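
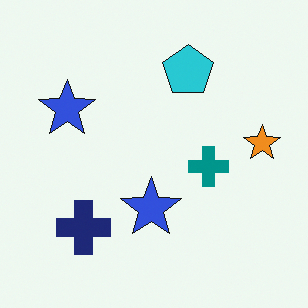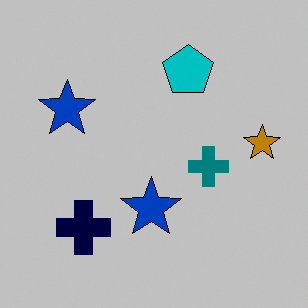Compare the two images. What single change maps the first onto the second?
The second image is the first heavily posterized to just a handful of flat colors.

Each flat color has snapped to a coarser quantized level — most visibly, the near-white background has dropped to a flat grey.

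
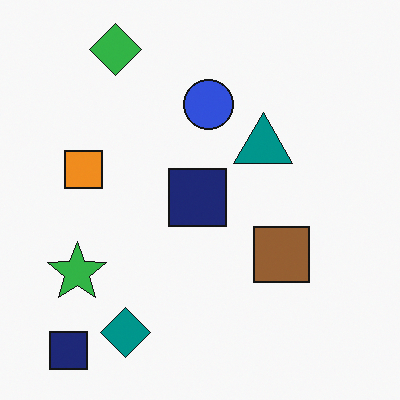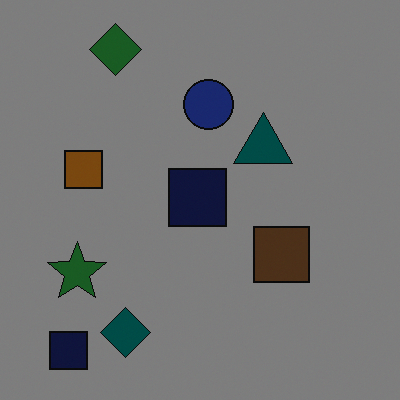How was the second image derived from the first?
The transformation is: darkened a lot.

Every pixel — background and shapes alike — is uniformly darkened.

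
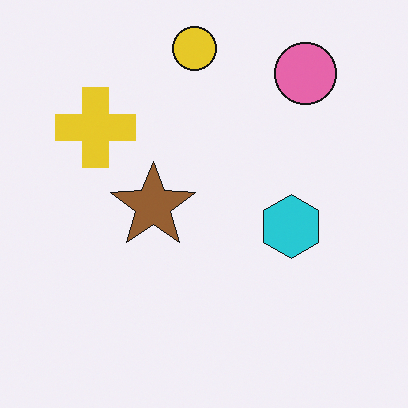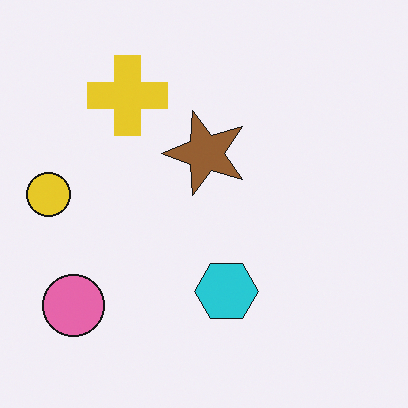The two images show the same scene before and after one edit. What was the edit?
The image was transposed (reflected across the top-left ↔ bottom-right diagonal).

Shapes have swapped their row and column positions — what was in the top-right is now in the bottom-left — a diagonal reflection.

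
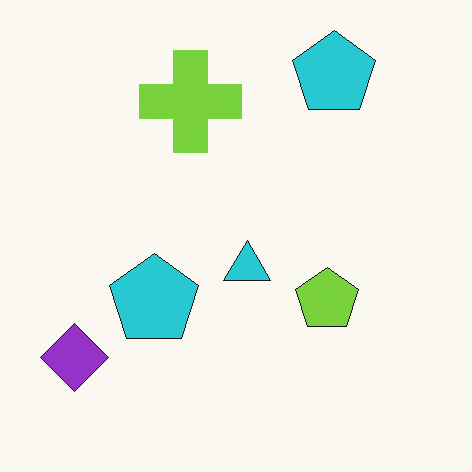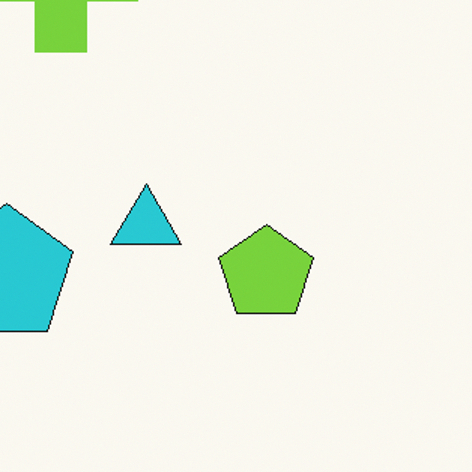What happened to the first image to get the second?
The image was cropped slightly and scaled back up.

The visible shapes are larger and the field of view is narrower; shapes near the original edges may be partly or wholly outside the frame — a crop-and-rescale.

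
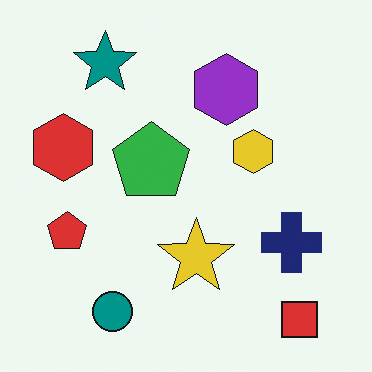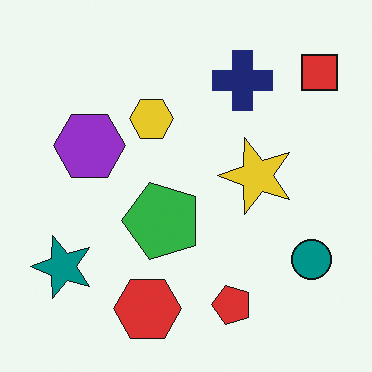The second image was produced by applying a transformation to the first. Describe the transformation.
This is the original image rotated 90° counter-clockwise.

The red square sits in the bottom-right of the first image and the top-right of the second — consistent with a whole-image 90° counter-clockwise rotation.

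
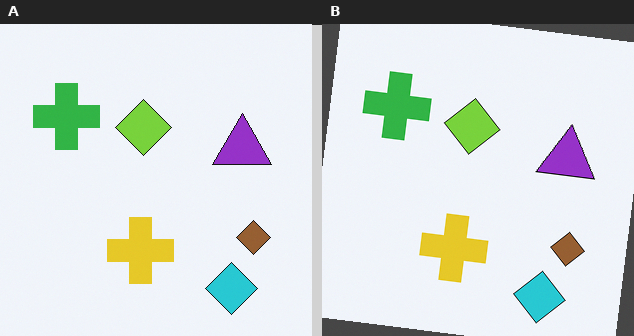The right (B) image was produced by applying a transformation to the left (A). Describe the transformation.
The transformation is: rotated clockwise by a slight angle.

Every shape is tilted by the same angle and the image corners show triangular fill wedges — a whole-image rotation by a non-right angle.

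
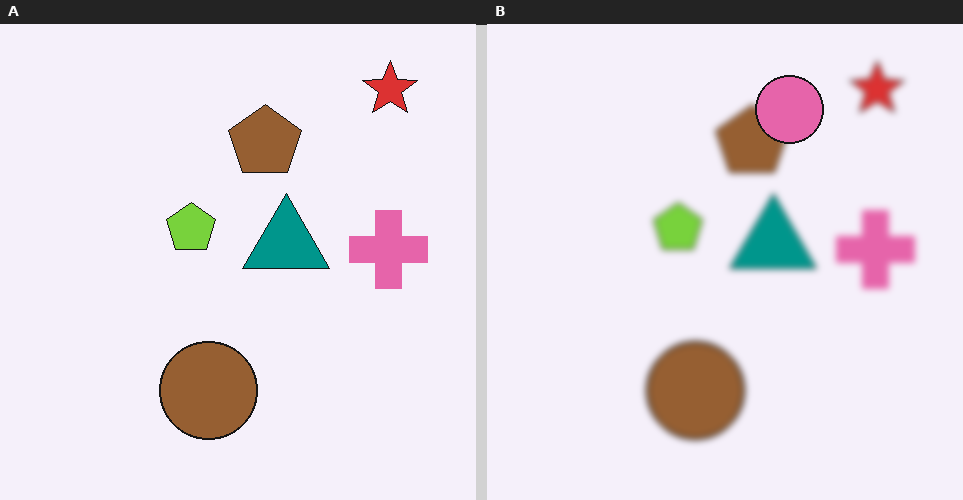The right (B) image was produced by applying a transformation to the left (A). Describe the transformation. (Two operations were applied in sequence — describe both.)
The right (B) image is the left (A) noticeably gaussian-blurred, then overlaid with an additional pink circle.

Shape edges and outlines are uniformly softened across the whole image. A pink circle appears in the right (B) image that is absent from the left (A).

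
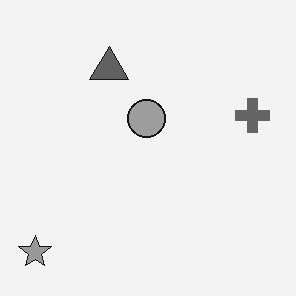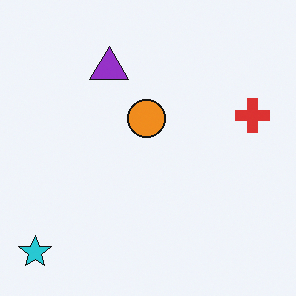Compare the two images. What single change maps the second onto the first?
This is the original image converted to grayscale.

All color is removed — every shape is now a shade of grey.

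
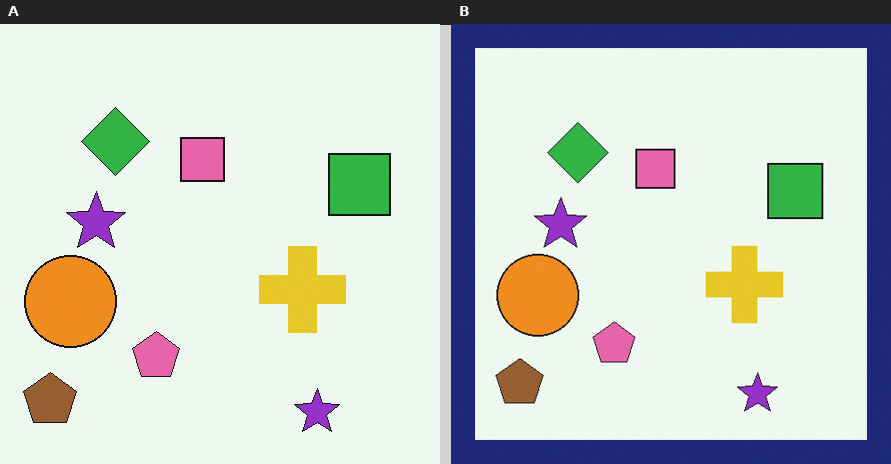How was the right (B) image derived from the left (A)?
This is the original image framed with a navy border.

A solid navy frame runs around the edge of the right (B) image, with the content slightly shrunk inside it.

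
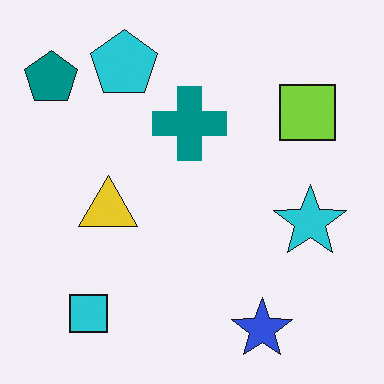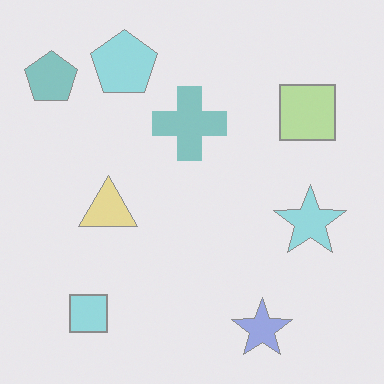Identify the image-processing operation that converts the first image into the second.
This is the original image given much lower contrast.

Tones are pushed toward mid-grey across the whole image — a global contrast change.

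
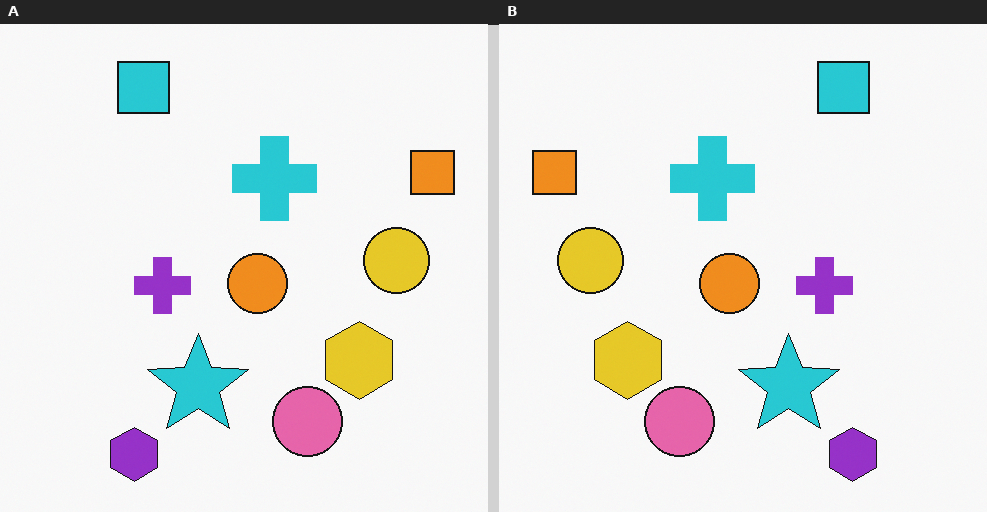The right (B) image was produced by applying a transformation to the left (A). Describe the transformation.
It was flipped horizontally (left ↔ right).

The orange square is in the top-right of the left (A) image and the top-left of the right (B) — shapes on opposite sides of the vertical midline have swapped in a mirror flip.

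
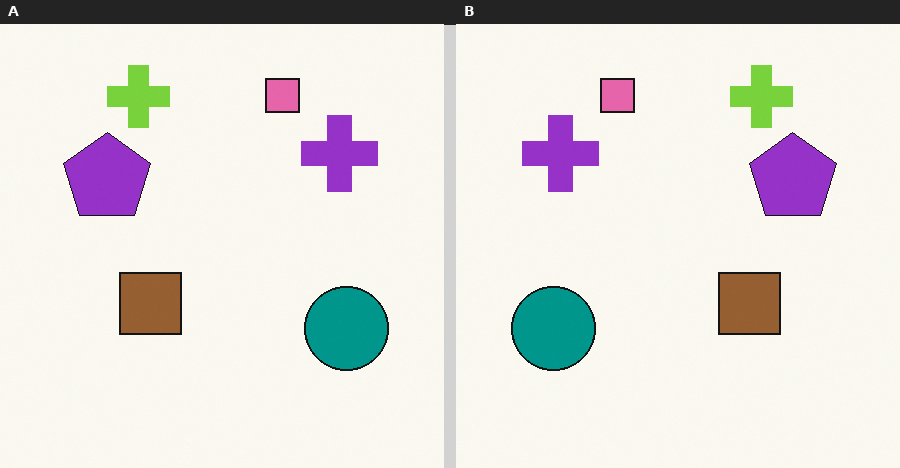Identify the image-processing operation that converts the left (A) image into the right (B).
It was flipped horizontally (left ↔ right).

The teal circle is in the bottom-right of the left (A) image and the bottom-left of the right (B) — shapes on opposite sides of the vertical midline have swapped in a mirror flip.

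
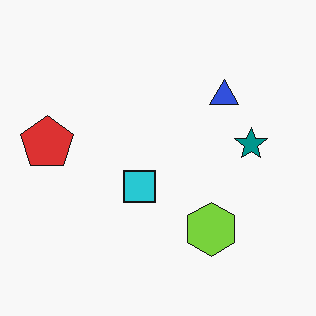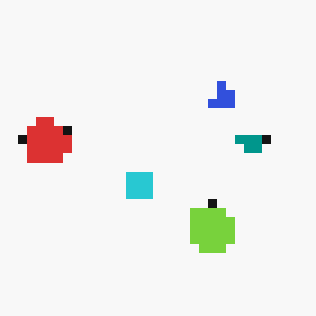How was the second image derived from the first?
Heavily pixelated into large blocks.

Shapes are reduced to large square blocks; fine edges and outlines are lost — a downscale-then-upscale (mosaic) effect.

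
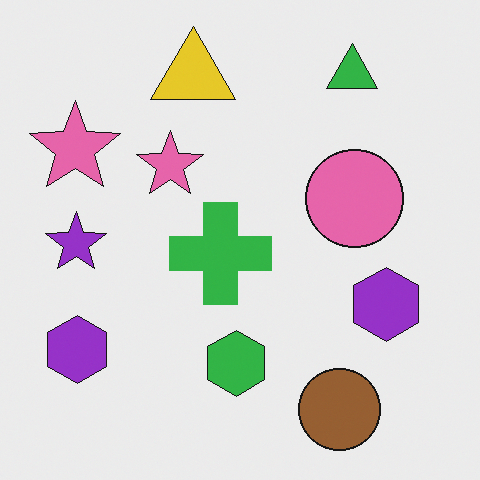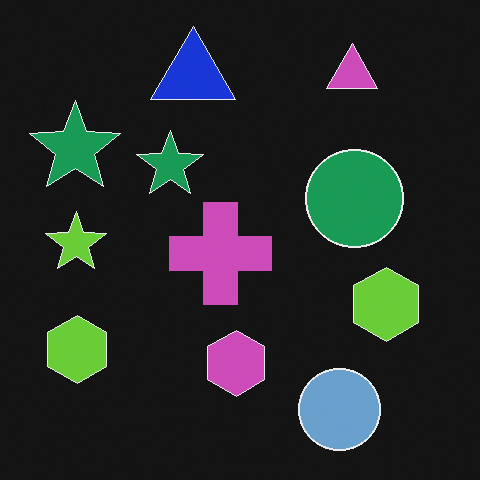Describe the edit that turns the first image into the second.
It was color-inverted (negative).

The light background has become dark and every shape's color is its complement — a photographic negative.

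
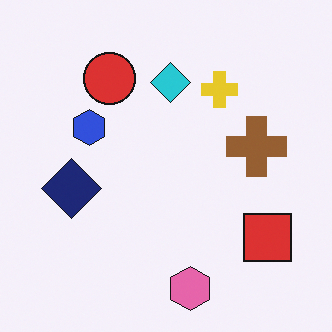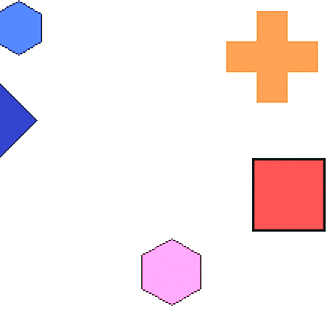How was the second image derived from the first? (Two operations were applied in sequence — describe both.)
The second image is the first cropped to a modestly smaller region and rescaled, then noticeably brightened.

The visible shapes are larger and the field of view is narrower; shapes near the original edges may be partly or wholly outside the frame — a crop-and-rescale. Every pixel — background and shapes alike — is uniformly brightened.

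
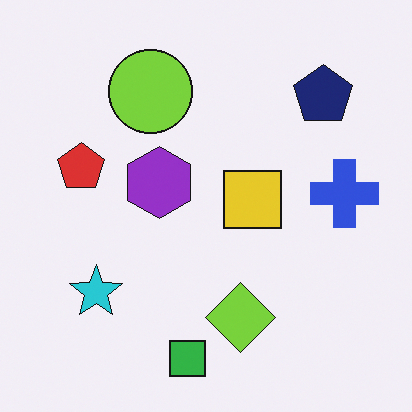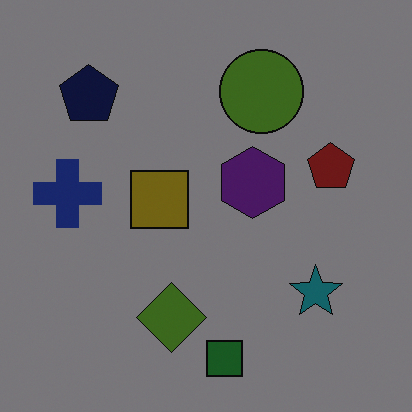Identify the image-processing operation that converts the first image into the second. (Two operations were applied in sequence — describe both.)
The transformation is: flipped horizontally (left ↔ right), then darkened a lot.

The blue cross is in the right of the first image and the left of the second — shapes on opposite sides of the vertical midline have swapped in a mirror flip. Every pixel — background and shapes alike — is uniformly darkened.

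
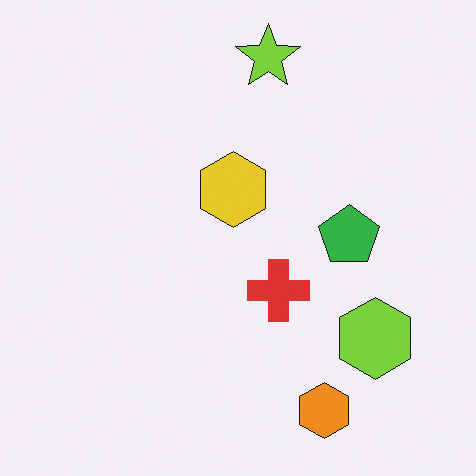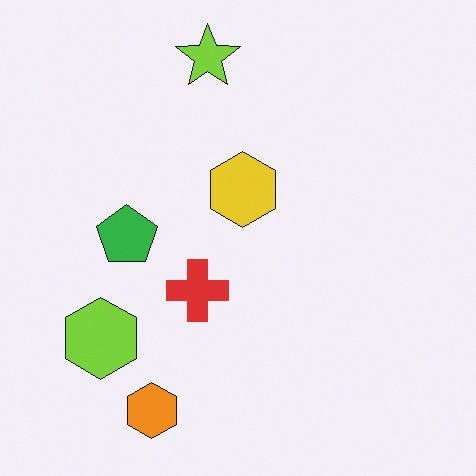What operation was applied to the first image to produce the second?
This is the original image flipped horizontally (left ↔ right).

The lime hexagon is in the bottom-right of the first image and the bottom-left of the second — shapes on opposite sides of the vertical midline have swapped in a mirror flip.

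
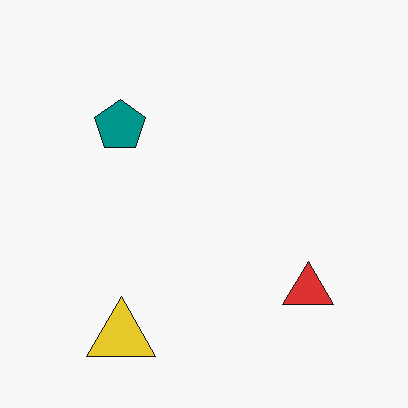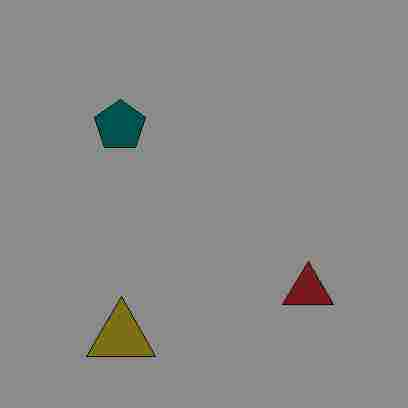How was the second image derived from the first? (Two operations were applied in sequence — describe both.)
This is the original image substantially darkened, then heavily JPEG-compressed with obvious blocking artifacts.

Every pixel — background and shapes alike — is uniformly darkened. Blocky 8×8 compression artifacts appear around shape edges and the flat background shows ringing — characteristic JPEG degradation.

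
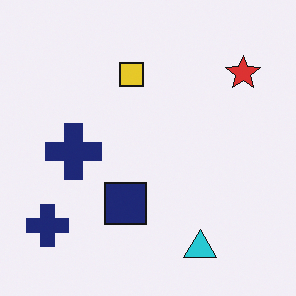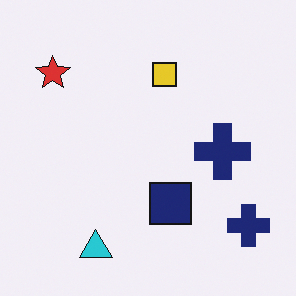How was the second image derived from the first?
The second image is the first flipped horizontally (left ↔ right).

The red star is in the top-right of the first image and the top-left of the second — shapes on opposite sides of the vertical midline have swapped in a mirror flip.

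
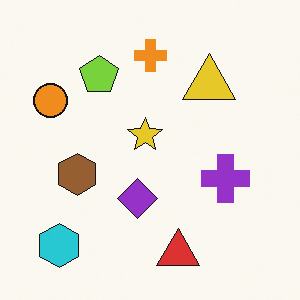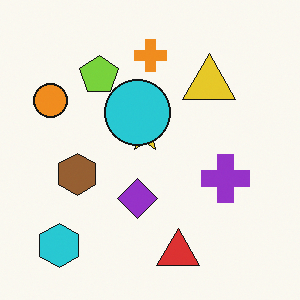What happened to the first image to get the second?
It was overlaid with an additional cyan circle.

A cyan circle appears in the second image that is absent from the first.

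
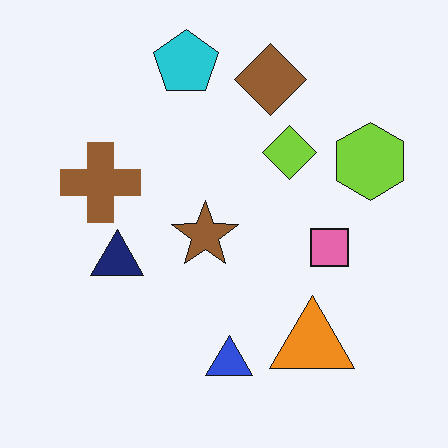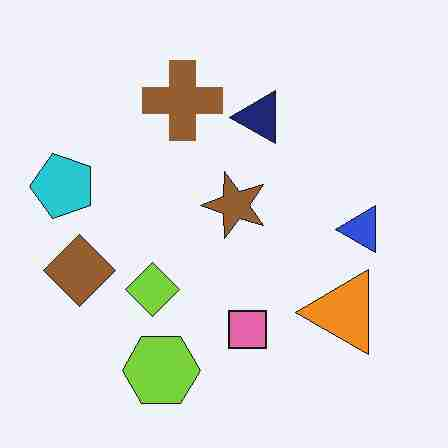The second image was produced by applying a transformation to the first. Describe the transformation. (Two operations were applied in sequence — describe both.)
The image was transposed (reflected across the top-left ↔ bottom-right diagonal), then heavily JPEG-compressed with obvious blocking artifacts.

Shapes have swapped their row and column positions — what was in the top-right is now in the bottom-left — a diagonal reflection. Blocky 8×8 compression artifacts appear around shape edges and the flat background shows ringing — characteristic JPEG degradation.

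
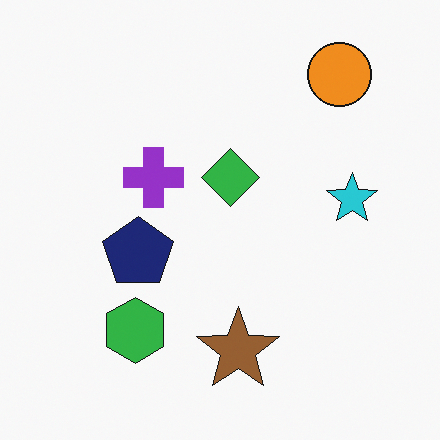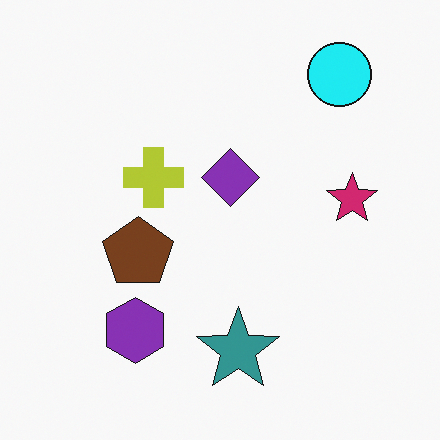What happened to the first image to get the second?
Hue-shifted noticeably.

Every shape's color has rotated by the same amount around the hue wheel — a uniform hue shift.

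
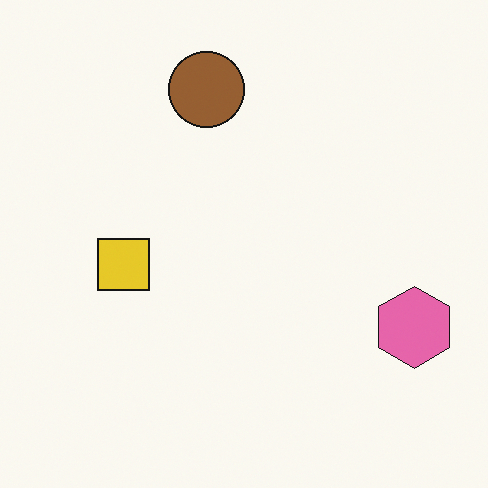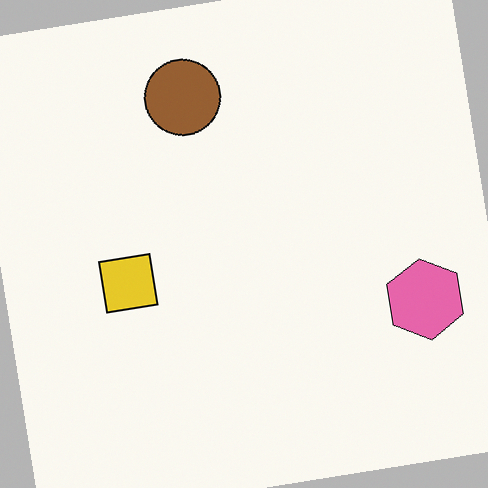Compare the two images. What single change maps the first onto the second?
The second image is the first rotated counter-clockwise by a few degrees.

Every shape is tilted by the same angle and the image corners show triangular fill wedges — a whole-image rotation by a non-right angle.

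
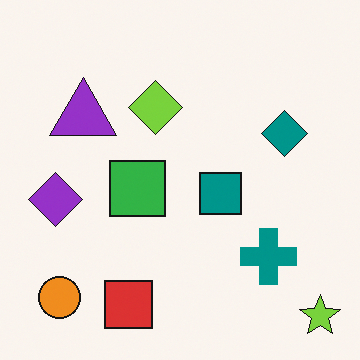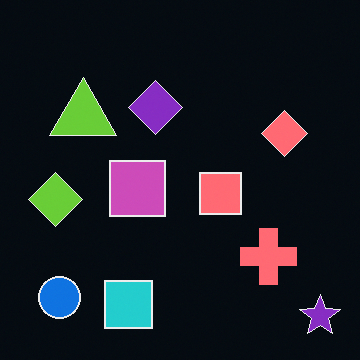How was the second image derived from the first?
Color-inverted (negative).

The light background has become dark and every shape's color is its complement — a photographic negative.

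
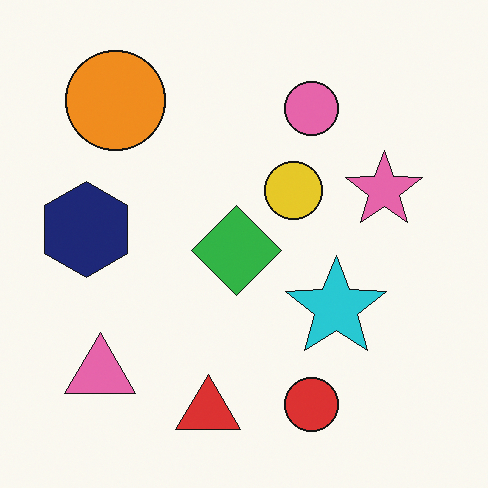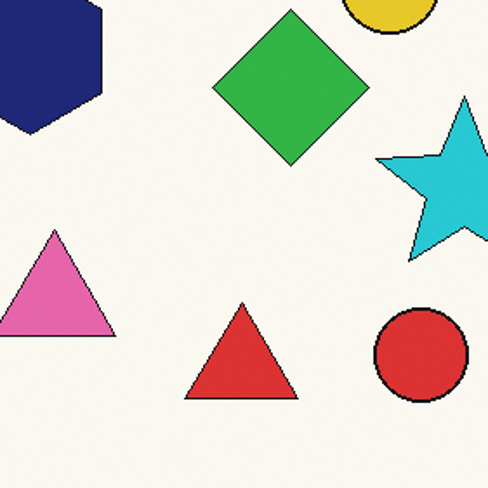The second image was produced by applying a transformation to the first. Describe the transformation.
The transformation is: cropped to a noticeably smaller region and rescaled.

The visible shapes are larger and the field of view is narrower; shapes near the original edges may be partly or wholly outside the frame — a crop-and-rescale.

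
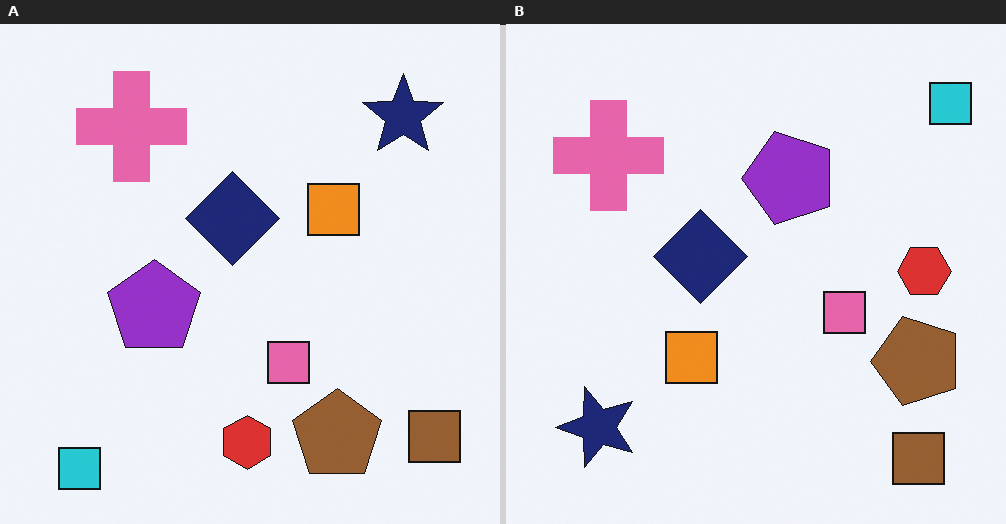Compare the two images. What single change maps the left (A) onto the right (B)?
The transformation is: transposed (reflected across the top-left ↔ bottom-right diagonal).

Shapes have swapped their row and column positions — what was in the top-right is now in the bottom-left — a diagonal reflection.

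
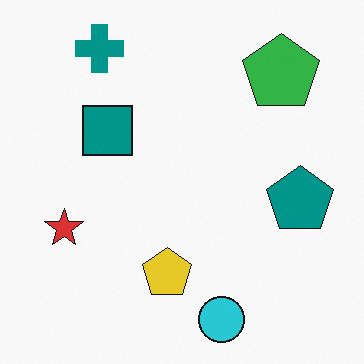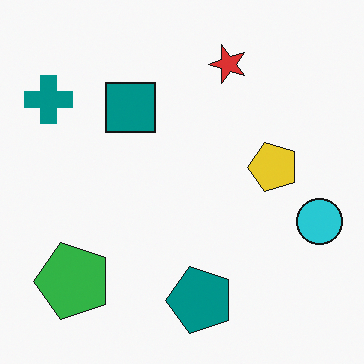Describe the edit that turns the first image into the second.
The second image is the first transposed (reflected across the top-left ↔ bottom-right diagonal).

Shapes have swapped their row and column positions — what was in the top-right is now in the bottom-left — a diagonal reflection.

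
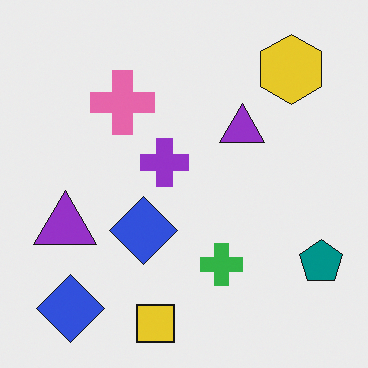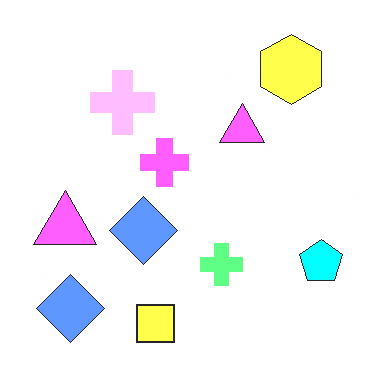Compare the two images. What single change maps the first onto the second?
The transformation is: brightened a lot.

Every pixel — background and shapes alike — is uniformly brightened.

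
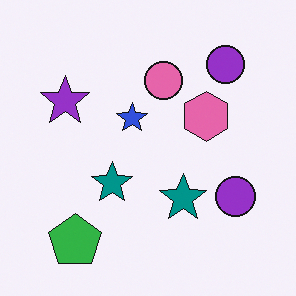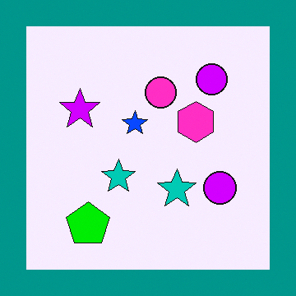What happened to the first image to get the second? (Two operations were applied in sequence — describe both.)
This is the original image heavily oversaturated, then framed with a teal border.

All colors are more vivid — a global saturation change. A solid teal frame runs around the edge of the second image, with the content slightly shrunk inside it.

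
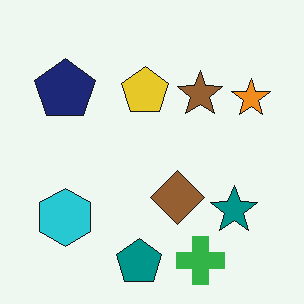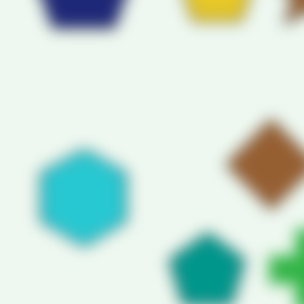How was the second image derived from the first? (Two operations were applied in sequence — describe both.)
The transformation is: noticeably gaussian-blurred, then cropped tightly and scaled back up.

Shape edges and outlines are uniformly softened across the whole image. The visible shapes are larger and the field of view is narrower; shapes near the original edges may be partly or wholly outside the frame — a crop-and-rescale.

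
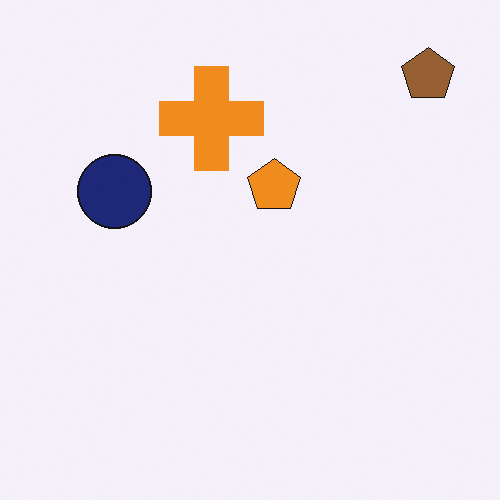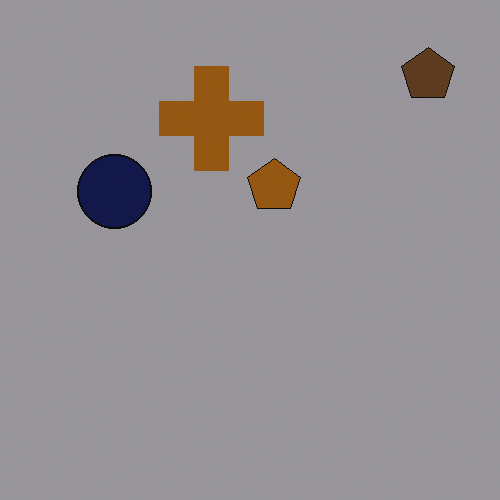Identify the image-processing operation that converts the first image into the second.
The image was darkened a lot.

Every pixel — background and shapes alike — is uniformly darkened.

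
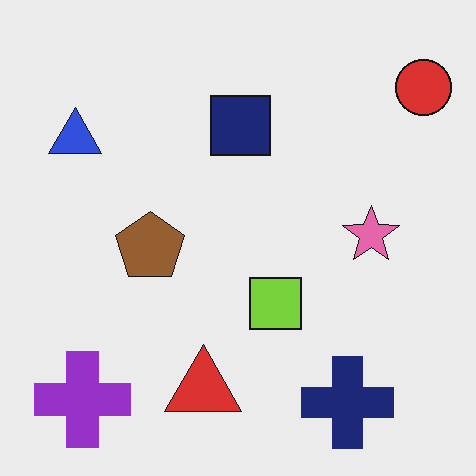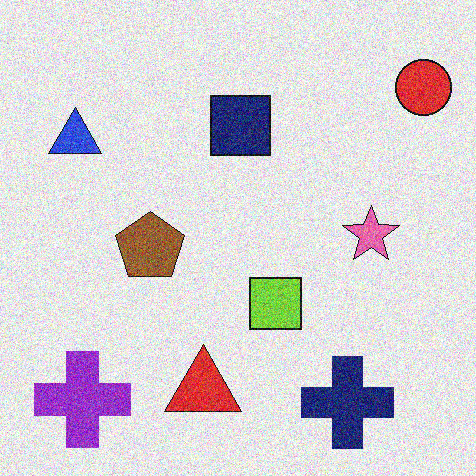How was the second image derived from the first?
It was degraded with a thick layer of grain.

Random speckle covers the whole image, including the flat background.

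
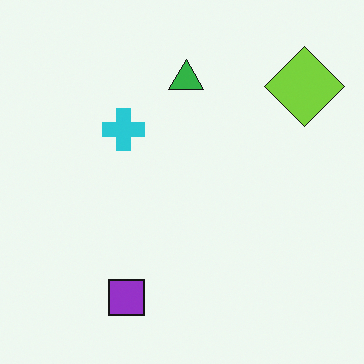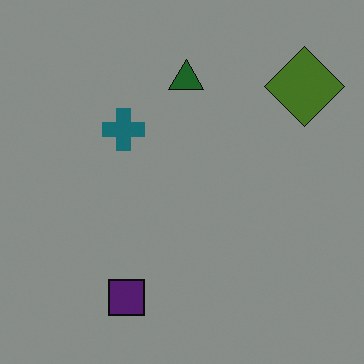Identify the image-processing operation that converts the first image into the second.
The image was darkened a lot.

Every pixel — background and shapes alike — is uniformly darkened.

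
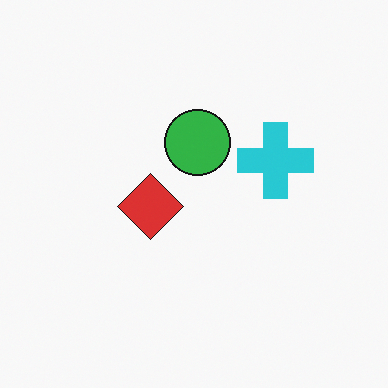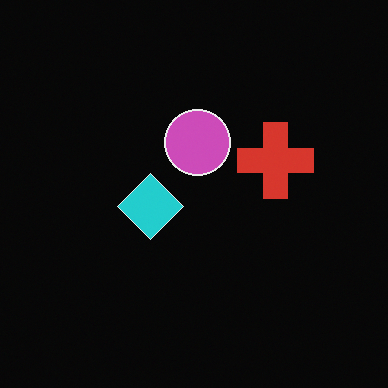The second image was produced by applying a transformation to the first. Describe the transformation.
Color-inverted (negative).

The light background has become dark and every shape's color is its complement — a photographic negative.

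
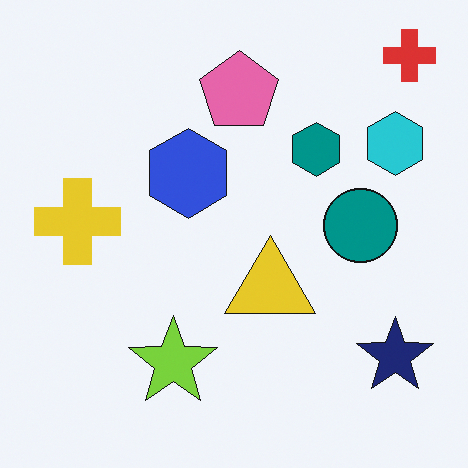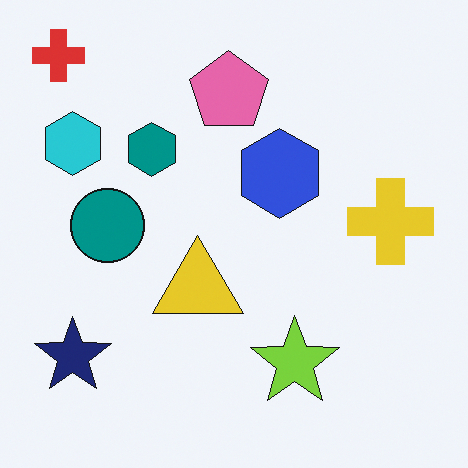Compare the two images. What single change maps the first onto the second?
It was flipped horizontally (left ↔ right).

The red cross is in the top-right of the first image and the top-left of the second — shapes on opposite sides of the vertical midline have swapped in a mirror flip.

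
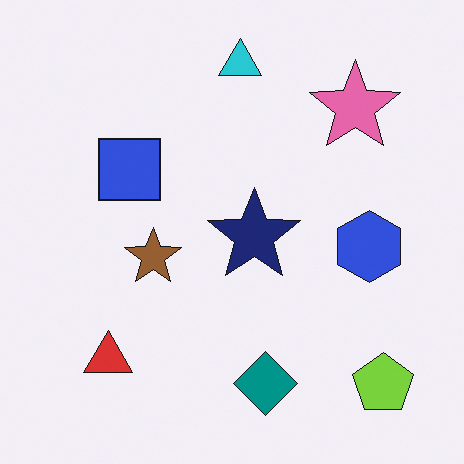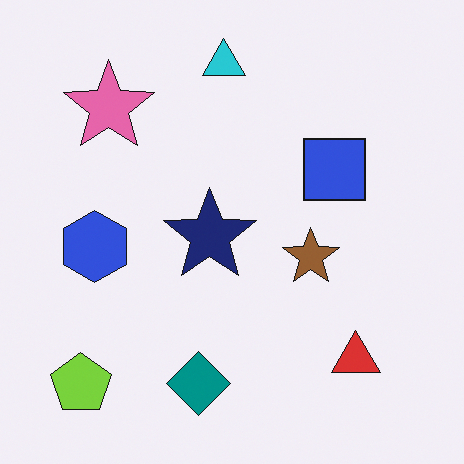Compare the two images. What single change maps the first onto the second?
It was flipped horizontally (left ↔ right).

The lime pentagon is in the bottom-right of the first image and the bottom-left of the second — shapes on opposite sides of the vertical midline have swapped in a mirror flip.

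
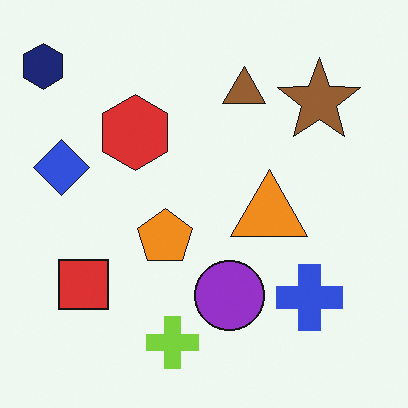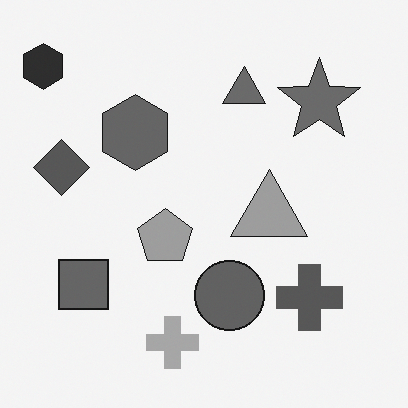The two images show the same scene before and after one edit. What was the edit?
The image was converted to grayscale.

All color is removed — every shape is now a shade of grey.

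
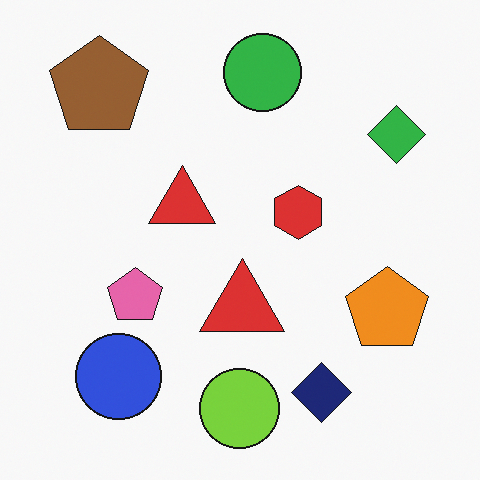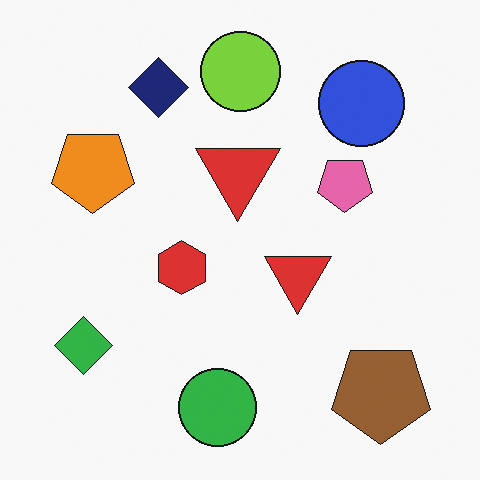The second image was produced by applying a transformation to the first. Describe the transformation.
It was rotated 180°.

The brown pentagon sits in the top-left of the first image and the bottom-right of the second — consistent with a whole-image 180° rotation.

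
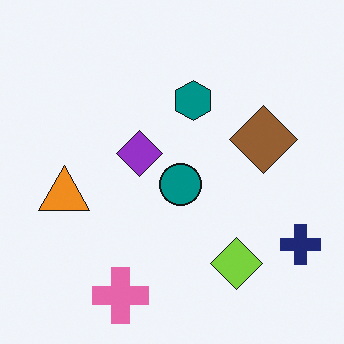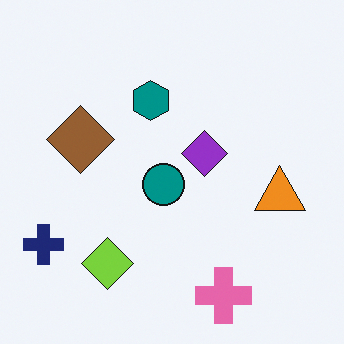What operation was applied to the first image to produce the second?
The transformation is: flipped horizontally (left ↔ right).

The navy cross is in the bottom-right of the first image and the bottom-left of the second — shapes on opposite sides of the vertical midline have swapped in a mirror flip.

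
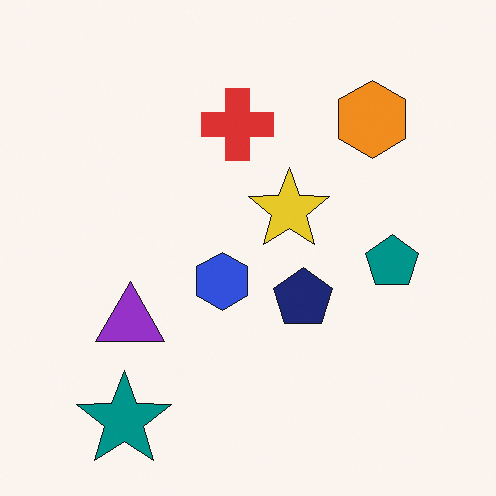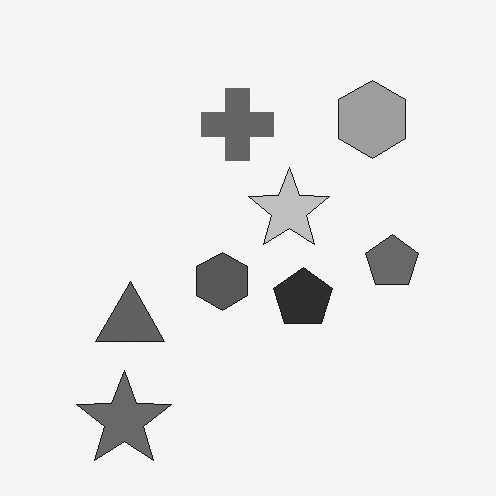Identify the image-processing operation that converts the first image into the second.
Converted to grayscale.

All color is removed — every shape is now a shade of grey.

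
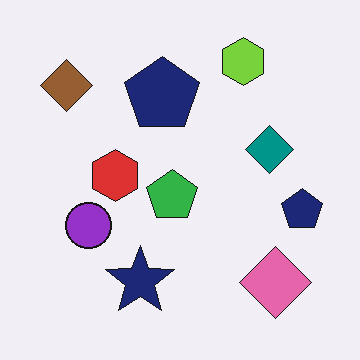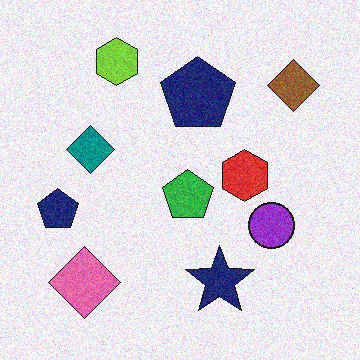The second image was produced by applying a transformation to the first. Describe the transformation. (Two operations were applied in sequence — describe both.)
This is the original image degraded with visible gaussian noise, then flipped horizontally (left ↔ right).

Random speckle covers the whole image, including the flat background. The brown diamond is in the top-left of the first image and the top-right of the second — shapes on opposite sides of the vertical midline have swapped in a mirror flip.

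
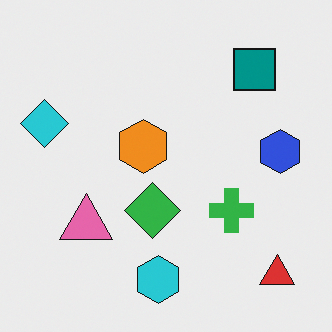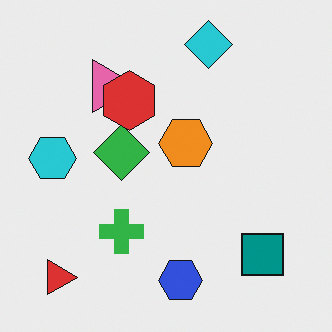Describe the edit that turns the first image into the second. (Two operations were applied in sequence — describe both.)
It was rotated 90° clockwise, then overlaid with an additional red hexagon.

The red triangle sits in the bottom-right of the first image and the bottom-left of the second — consistent with a whole-image 90° clockwise rotation. A red hexagon appears in the second image that is absent from the first.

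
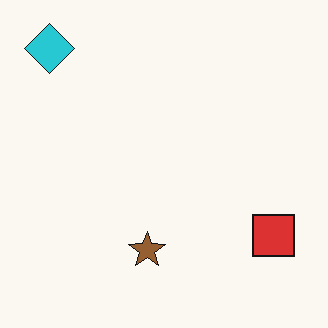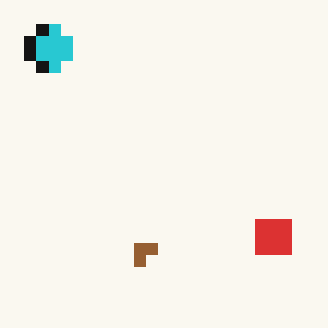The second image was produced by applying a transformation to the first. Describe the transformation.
This is the original image coarsely pixelated.

Shapes are reduced to large square blocks; fine edges and outlines are lost — a downscale-then-upscale (mosaic) effect.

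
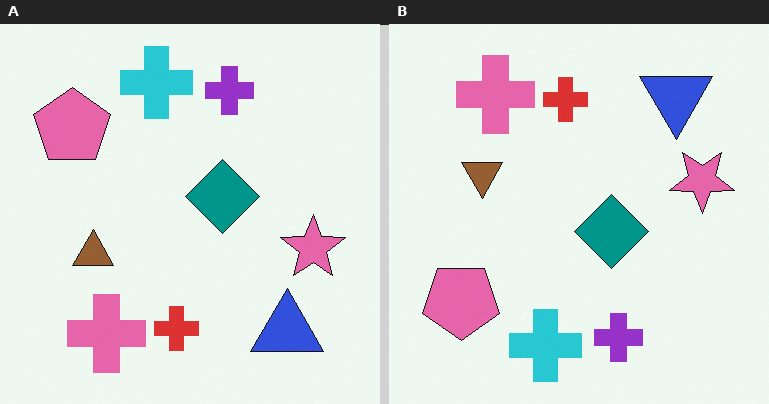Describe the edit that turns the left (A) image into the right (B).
It was flipped vertically (top ↔ bottom).

The cyan cross is in the top of the left (A) image and the bottom of the right (B) — shapes on opposite sides of the horizontal midline have swapped in a mirror flip.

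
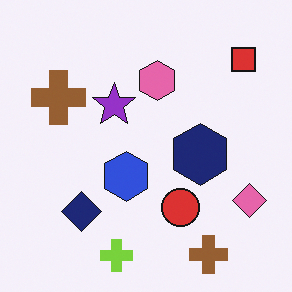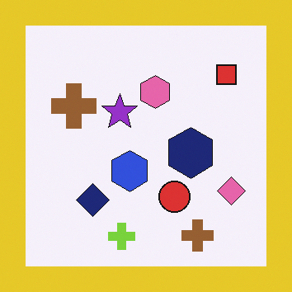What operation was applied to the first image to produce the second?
This is the original image framed with a yellow border.

A solid yellow frame runs around the edge of the second image, with the content slightly shrunk inside it.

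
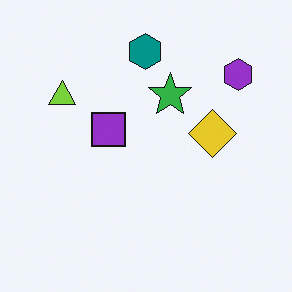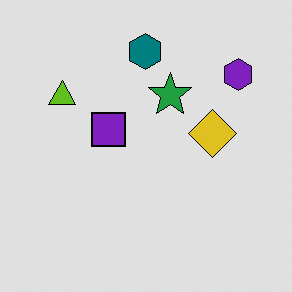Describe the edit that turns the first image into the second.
This is the original image moderately posterized.

Each flat color has snapped to a coarser quantized level — most visibly, the near-white background has dropped to a flat grey.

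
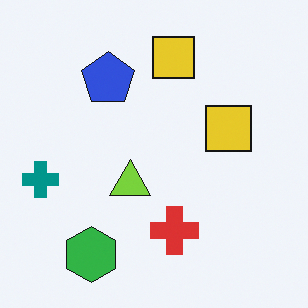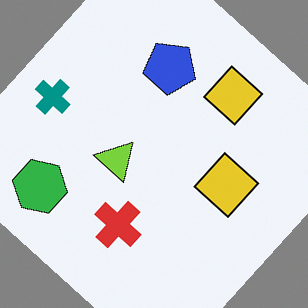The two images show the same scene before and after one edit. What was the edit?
This is the original image rotated clockwise by a large amount — several tens of degrees.

Every shape is tilted by the same angle and the image corners show triangular fill wedges — a whole-image rotation by a non-right angle.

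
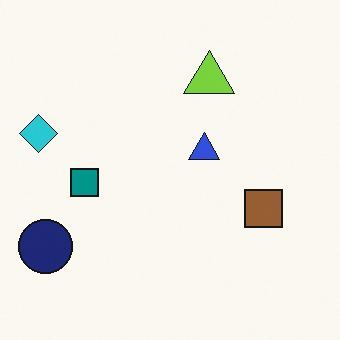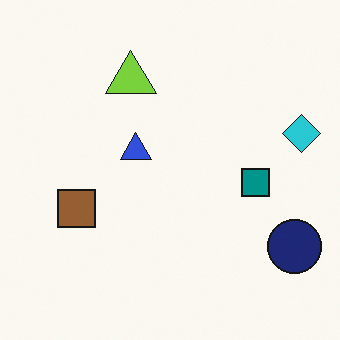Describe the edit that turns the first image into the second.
The transformation is: flipped horizontally (left ↔ right).

The cyan diamond is in the left of the first image and the right of the second — shapes on opposite sides of the vertical midline have swapped in a mirror flip.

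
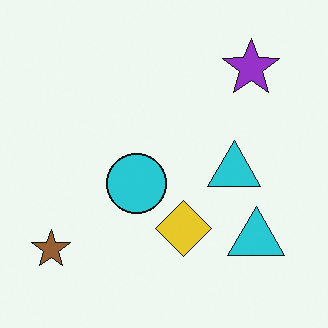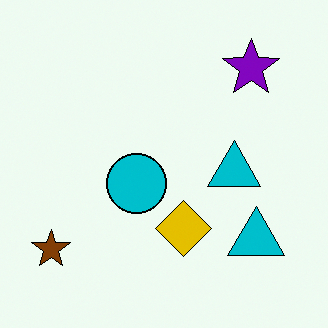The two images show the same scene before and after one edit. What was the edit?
The second image is the first given slightly increased contrast.

Tones are pushed away from mid-grey across the whole image — a global contrast change.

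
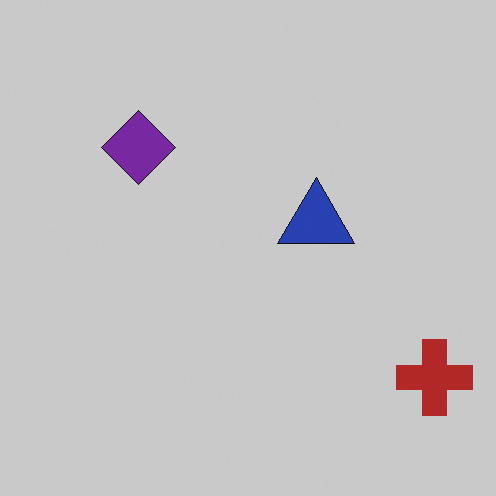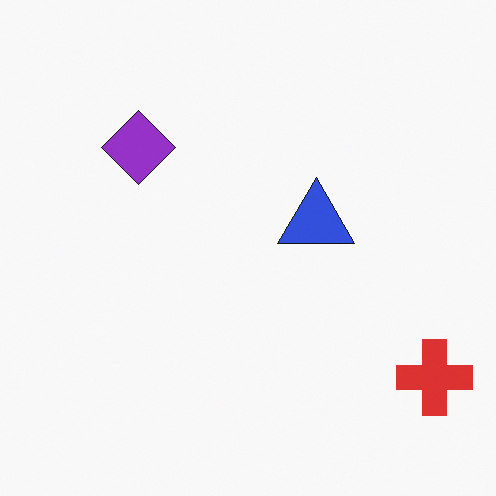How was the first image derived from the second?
It was slightly darkened.

Every pixel — background and shapes alike — is uniformly darkened.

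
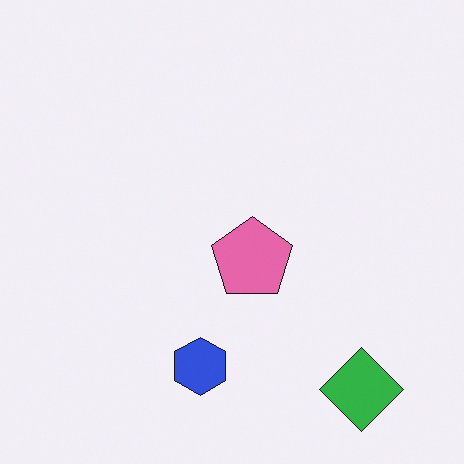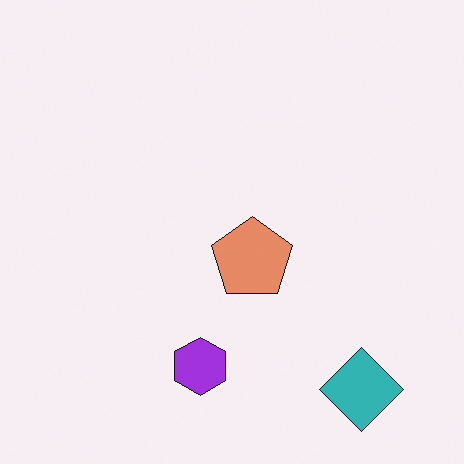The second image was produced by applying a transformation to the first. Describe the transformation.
It was hue-shifted slightly.

Every shape's color has rotated by the same amount around the hue wheel — a uniform hue shift.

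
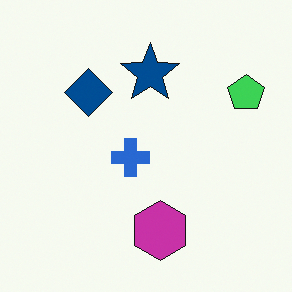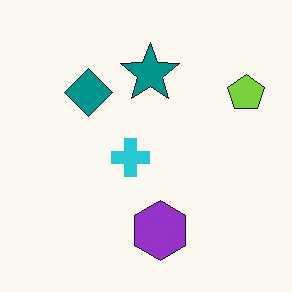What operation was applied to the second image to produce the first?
It was hue-shifted by a small amount.

Every shape's color has rotated by the same amount around the hue wheel — a uniform hue shift.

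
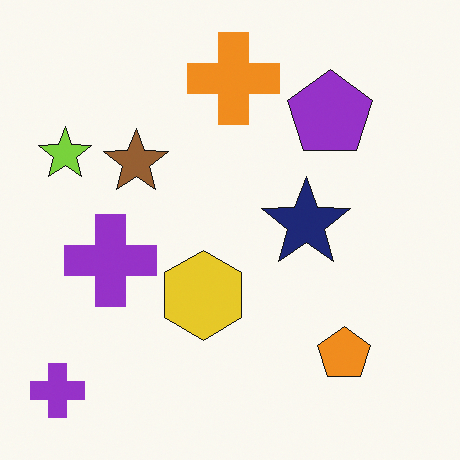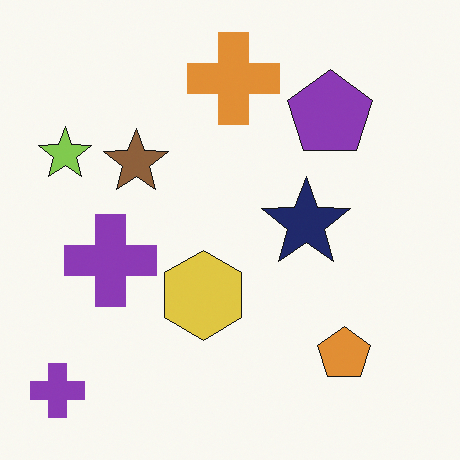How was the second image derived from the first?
The transformation is: slightly desaturated.

All colors are more muted and greyish — a global saturation change.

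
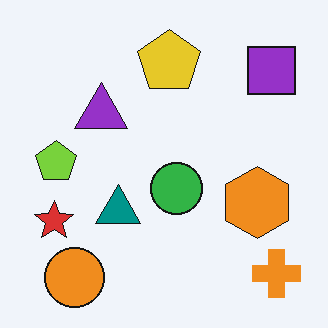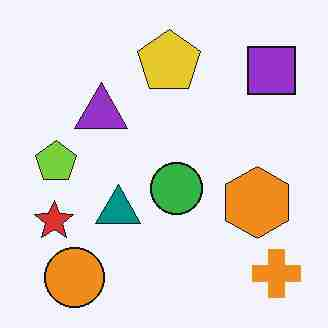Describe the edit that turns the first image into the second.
The image was heavily JPEG-compressed with obvious blocking artifacts.

Blocky 8×8 compression artifacts appear around shape edges and the flat background shows ringing — characteristic JPEG degradation.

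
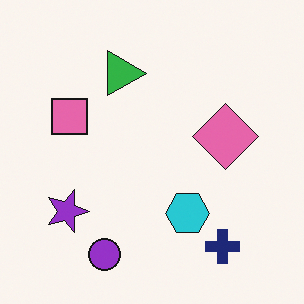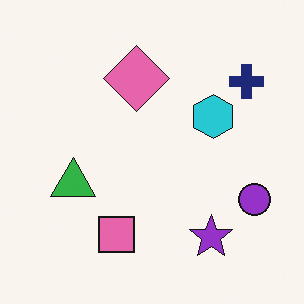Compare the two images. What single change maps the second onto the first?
Rotated 90° clockwise.

The navy cross sits in the top-right of the second image and the bottom-right of the first — consistent with a whole-image 90° clockwise rotation.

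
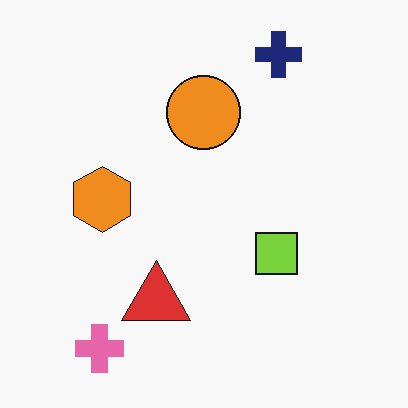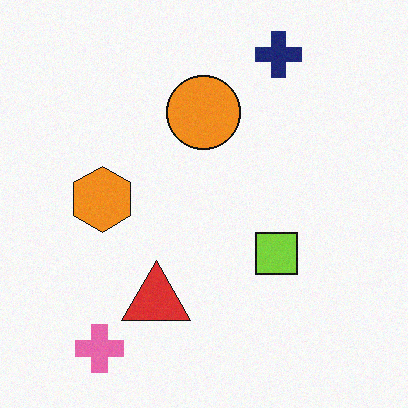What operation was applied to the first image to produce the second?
This is the original image degraded with a light layer of grain.

Random speckle covers the whole image, including the flat background.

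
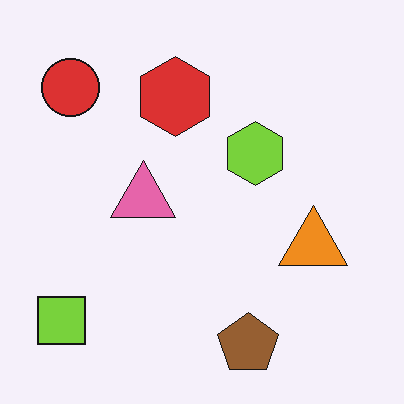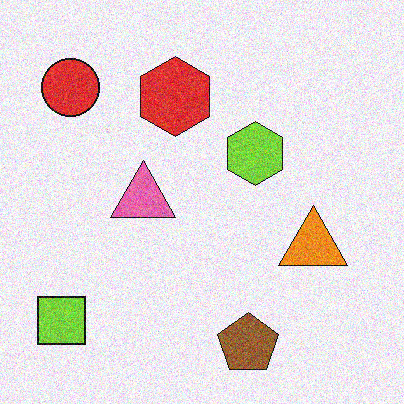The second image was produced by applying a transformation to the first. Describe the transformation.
It was degraded with moderate additive noise.

Random speckle covers the whole image, including the flat background.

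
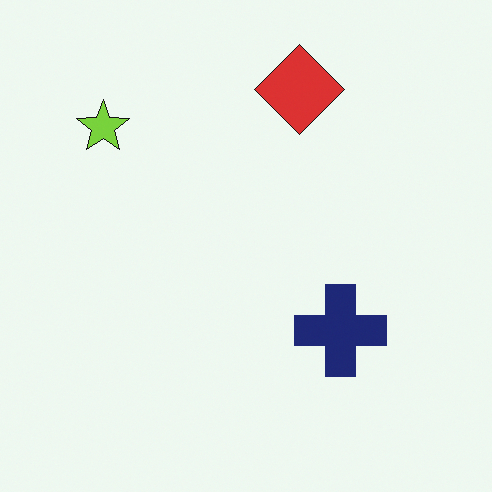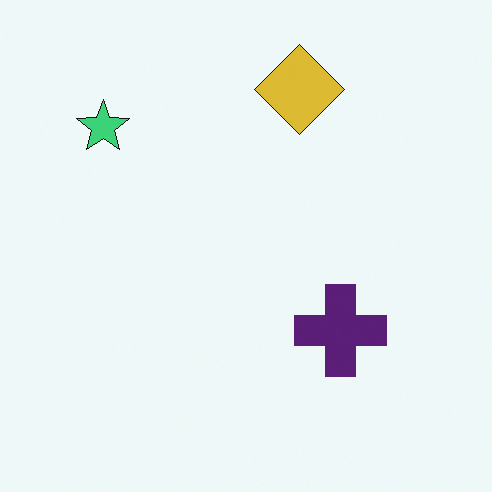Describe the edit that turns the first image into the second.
Hue-shifted slightly.

Every shape's color has rotated by the same amount around the hue wheel — a uniform hue shift.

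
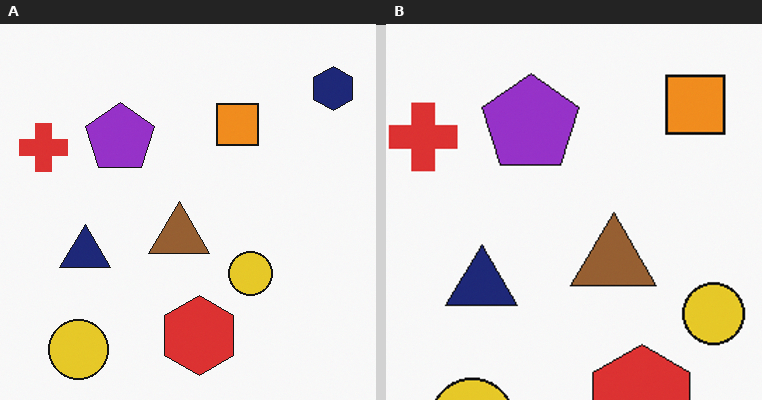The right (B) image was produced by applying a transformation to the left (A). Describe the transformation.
It was cropped to a modestly smaller region and rescaled.

The visible shapes are larger and the field of view is narrower; shapes near the original edges may be partly or wholly outside the frame — a crop-and-rescale.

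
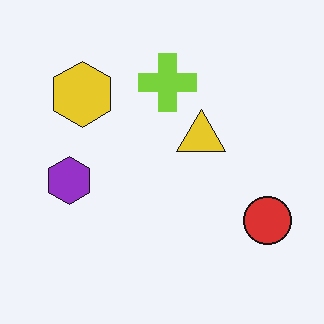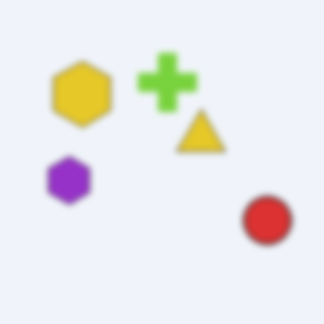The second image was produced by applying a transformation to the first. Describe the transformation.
Moderately blurred.

Shape edges and outlines are uniformly softened across the whole image.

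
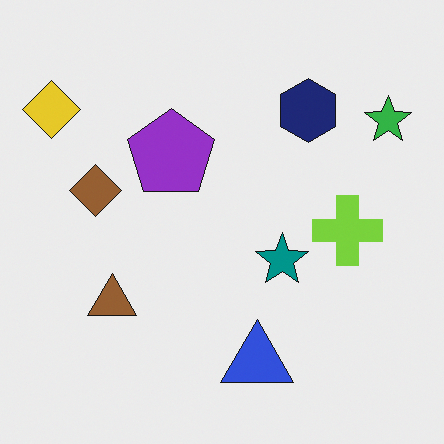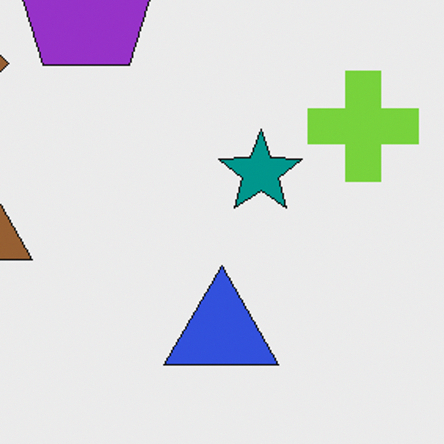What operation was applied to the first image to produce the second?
It was cropped slightly and scaled back up.

The visible shapes are larger and the field of view is narrower; shapes near the original edges may be partly or wholly outside the frame — a crop-and-rescale.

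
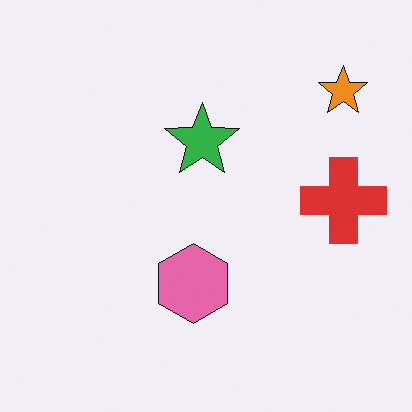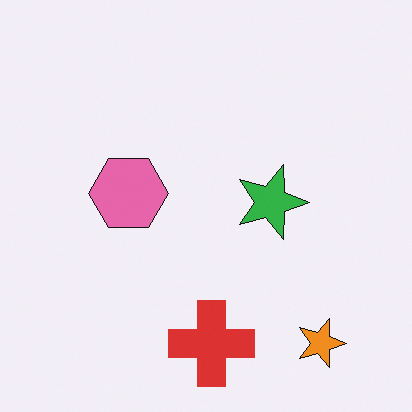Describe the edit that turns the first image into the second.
The second image is the first rotated 90° clockwise.

The orange star sits in the top-right of the first image and the bottom-right of the second — consistent with a whole-image 90° clockwise rotation.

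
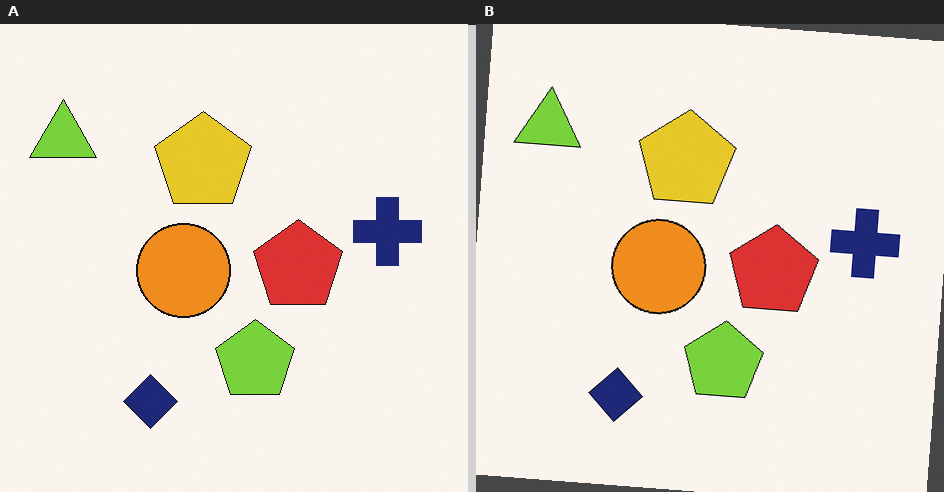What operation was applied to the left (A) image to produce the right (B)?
The right (B) image is the left (A) rotated clockwise by a few degrees.

Every shape is tilted by the same angle and the image corners show triangular fill wedges — a whole-image rotation by a non-right angle.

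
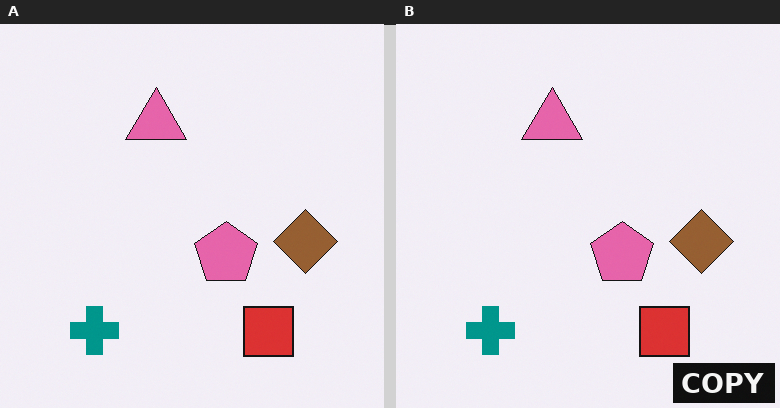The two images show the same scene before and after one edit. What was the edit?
Watermarked with the text "COPY" in the lower-right corner.

A dark label reading "COPY" appears in the lower-right corner.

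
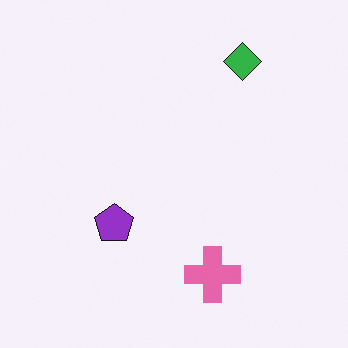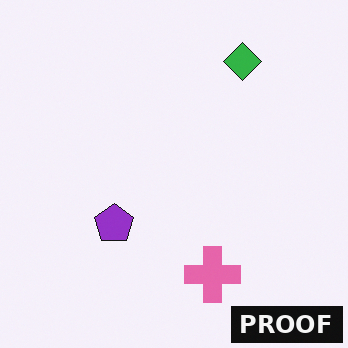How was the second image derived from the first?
Watermarked with the text "PROOF" in the lower-right corner.

A dark label reading "PROOF" appears in the lower-right corner.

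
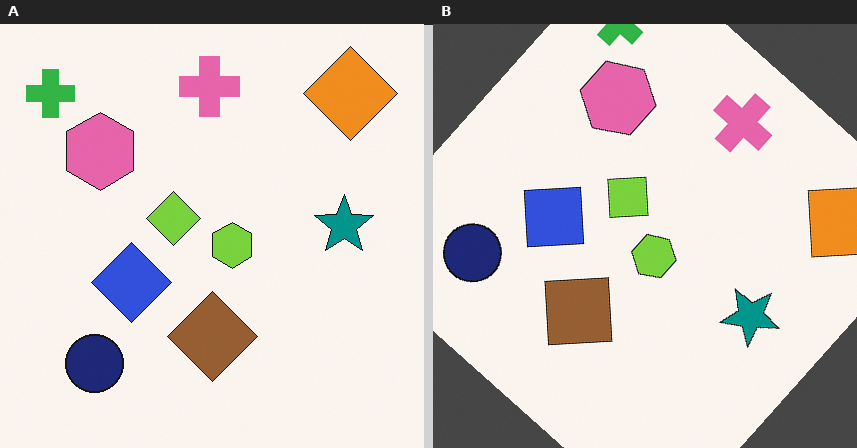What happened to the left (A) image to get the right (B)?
Rotated clockwise by a large amount — several tens of degrees.

Every shape is tilted by the same angle and the image corners show triangular fill wedges — a whole-image rotation by a non-right angle.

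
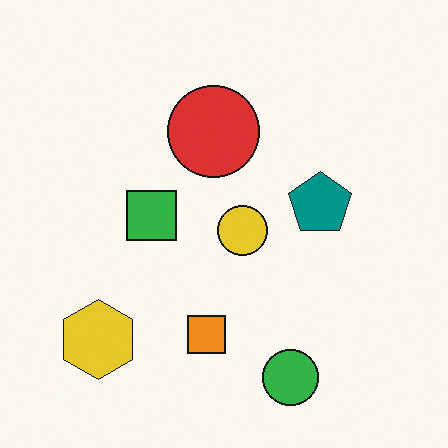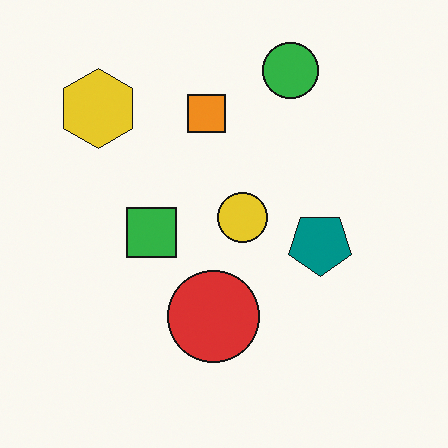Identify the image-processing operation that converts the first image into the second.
The image was flipped vertically (top ↔ bottom).

The green circle is in the bottom of the first image and the top of the second — shapes on opposite sides of the horizontal midline have swapped in a mirror flip.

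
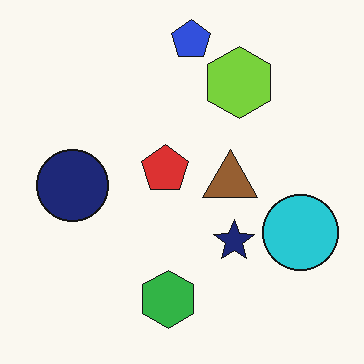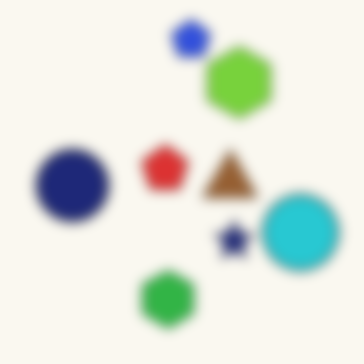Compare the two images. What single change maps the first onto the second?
This is the original image strongly gaussian-blurred.

Shape edges and outlines are uniformly softened across the whole image.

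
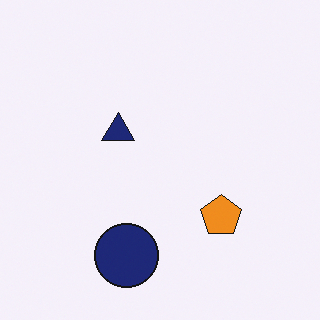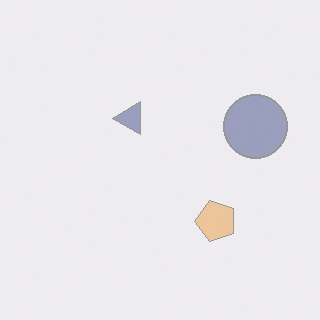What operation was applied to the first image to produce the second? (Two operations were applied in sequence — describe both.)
The second image is the first transposed (reflected across the top-left ↔ bottom-right diagonal), then washed out (contrast reduced).

Shapes have swapped their row and column positions — what was in the top-right is now in the bottom-left — a diagonal reflection. Tones are pushed toward mid-grey across the whole image — a global contrast change.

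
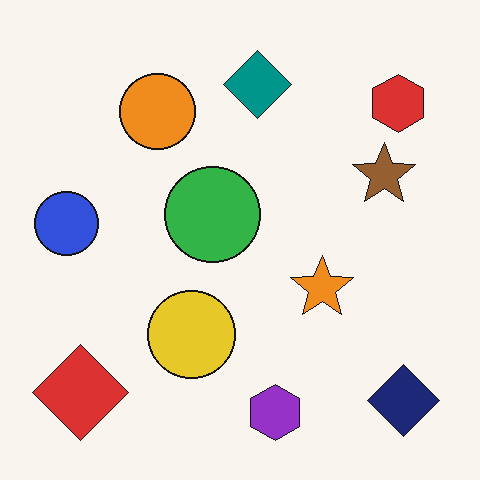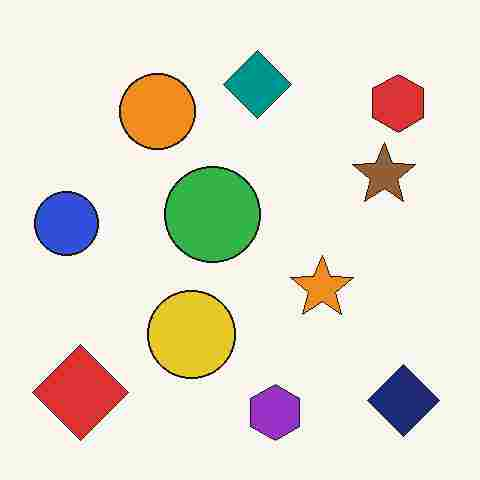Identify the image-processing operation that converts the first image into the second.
It was heavily JPEG-compressed with obvious blocking artifacts.

Blocky 8×8 compression artifacts appear around shape edges and the flat background shows ringing — characteristic JPEG degradation.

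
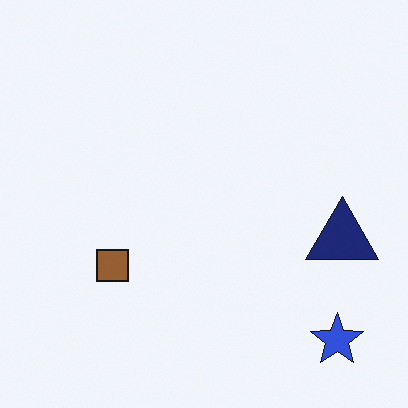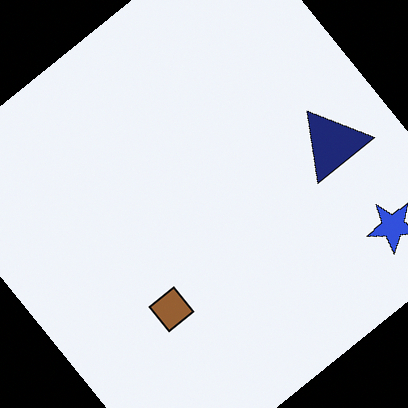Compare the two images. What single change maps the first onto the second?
This is the original image rotated counter-clockwise by a large amount — several tens of degrees.

Every shape is tilted by the same angle and the image corners show triangular fill wedges — a whole-image rotation by a non-right angle.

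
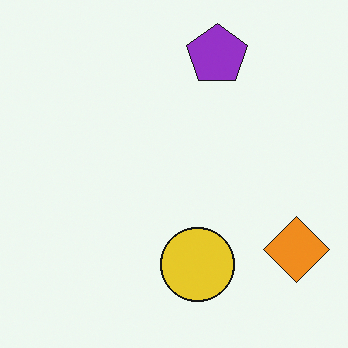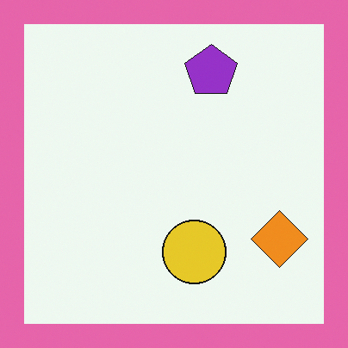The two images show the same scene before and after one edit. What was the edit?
Framed with a pink border.

A solid pink frame runs around the edge of the second image, with the content slightly shrunk inside it.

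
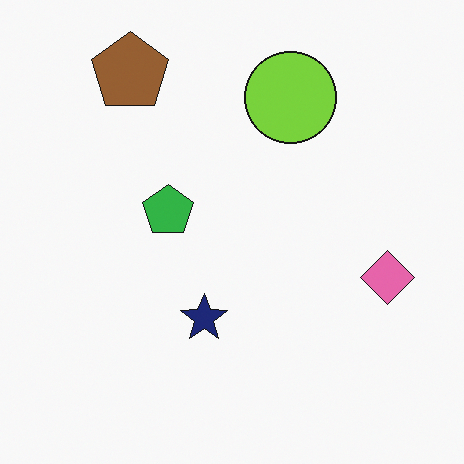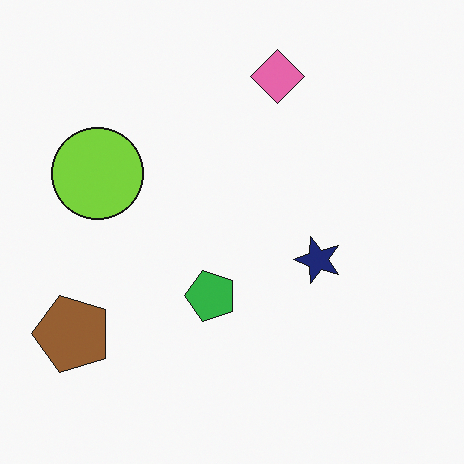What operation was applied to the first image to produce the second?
This is the original image rotated 90° counter-clockwise.

The brown pentagon sits in the top-left of the first image and the bottom-left of the second — consistent with a whole-image 90° counter-clockwise rotation.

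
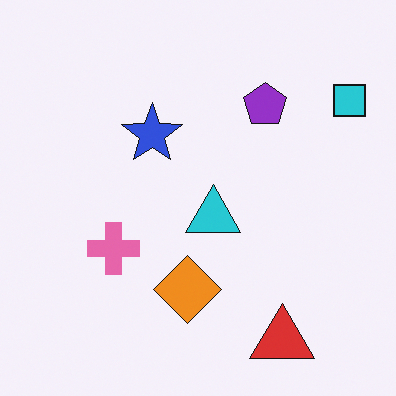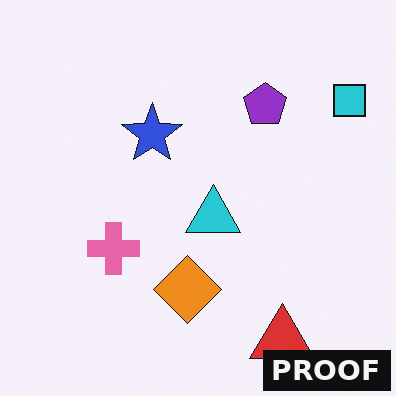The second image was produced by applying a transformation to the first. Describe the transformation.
Watermarked with the text "PROOF" in the lower-right corner.

A dark label reading "PROOF" appears in the lower-right corner.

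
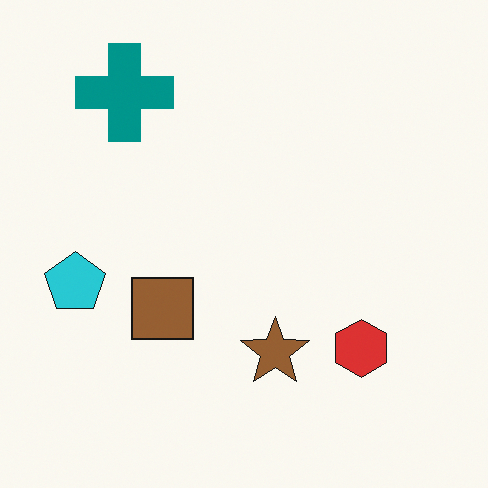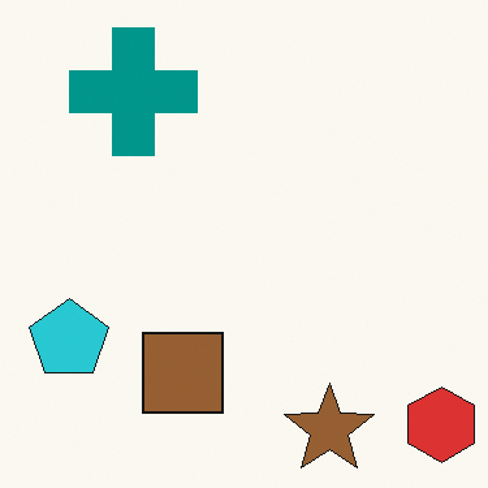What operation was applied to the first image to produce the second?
The image was cropped slightly and scaled back up.

The visible shapes are larger and the field of view is narrower; shapes near the original edges may be partly or wholly outside the frame — a crop-and-rescale.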